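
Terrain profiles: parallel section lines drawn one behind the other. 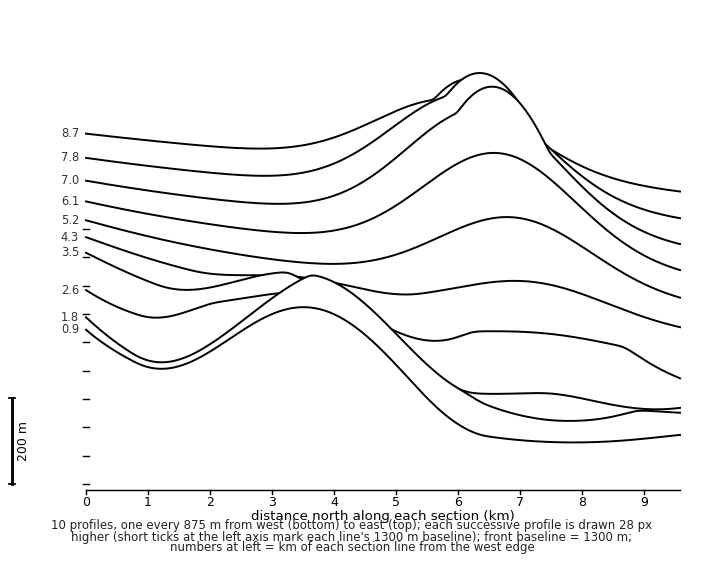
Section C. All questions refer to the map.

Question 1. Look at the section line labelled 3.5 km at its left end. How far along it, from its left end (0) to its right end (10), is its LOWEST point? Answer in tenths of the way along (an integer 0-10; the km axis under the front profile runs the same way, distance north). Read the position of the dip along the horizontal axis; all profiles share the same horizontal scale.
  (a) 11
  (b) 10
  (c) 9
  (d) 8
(b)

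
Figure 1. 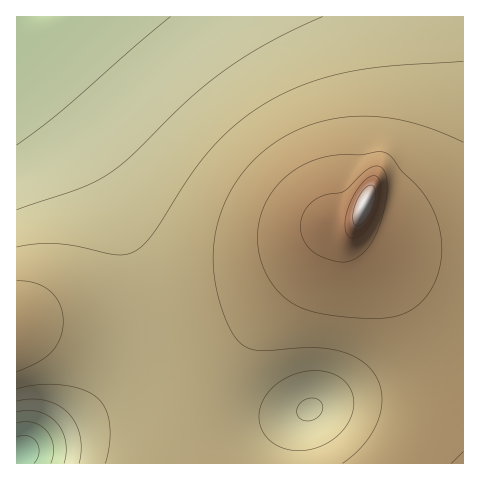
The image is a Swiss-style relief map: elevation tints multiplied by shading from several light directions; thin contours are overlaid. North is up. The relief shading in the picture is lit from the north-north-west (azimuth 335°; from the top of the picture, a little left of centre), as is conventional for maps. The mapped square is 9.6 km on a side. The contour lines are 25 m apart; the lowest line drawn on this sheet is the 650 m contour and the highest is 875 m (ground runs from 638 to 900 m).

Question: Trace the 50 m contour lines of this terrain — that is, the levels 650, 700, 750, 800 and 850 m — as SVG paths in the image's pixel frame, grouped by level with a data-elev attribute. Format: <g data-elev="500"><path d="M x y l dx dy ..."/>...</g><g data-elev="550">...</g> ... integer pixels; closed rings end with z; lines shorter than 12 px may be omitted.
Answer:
<g data-elev="650"><path d="M17 437l10-1 5 2 4 4 3 5 0 6-5 10"/></g><g data-elev="700"><path d="M17 412l11-2 11 2 9 4 8 6 6 9 4 10 0 11-2 11"/><path d="M170 17l-108 93-45 35"/></g><g data-elev="750"><path d="M295 451l-9-2-9-4-8-5-5-7-4-8-1-9 2-10 3-8 6-8 8-7 20-10 21-2 10 1 8 4 10 8 6 12 0 13-5 14-9 12-13 9-15 5z"/><path d="M17 389l22-4 22 0 21 4 14 8 9 10 4 16 1 19-5 21"/><path d="M463 61l-74 5-42 6-41 12-37 17-30 20-26 25-23 29-38 60-11 12-9 6-8 2-9 0-39-9-21-2-20 0-18 3"/></g><g data-elev="800"><path d="M463 452l-12 11"/><path d="M352 318l36 0 12-3 11-5 10-8 9-11 7-13 3-14 2-14-1-15-4-14-5-14-14-20-16-16-11-14-8-5-22 3-32 1-15 4-14 7-15 11-12 12-9 16-5 17-1 19 3 18 8 18 11 16 13 10 14 6 19 4z"/></g><g data-elev="850"><path d="M349 237l6 1 7-4 7-8 6-12 4-13 2-12-2-9-3-4-6 1-6 4-7 9-7 12-5 21 1 8z"/></g>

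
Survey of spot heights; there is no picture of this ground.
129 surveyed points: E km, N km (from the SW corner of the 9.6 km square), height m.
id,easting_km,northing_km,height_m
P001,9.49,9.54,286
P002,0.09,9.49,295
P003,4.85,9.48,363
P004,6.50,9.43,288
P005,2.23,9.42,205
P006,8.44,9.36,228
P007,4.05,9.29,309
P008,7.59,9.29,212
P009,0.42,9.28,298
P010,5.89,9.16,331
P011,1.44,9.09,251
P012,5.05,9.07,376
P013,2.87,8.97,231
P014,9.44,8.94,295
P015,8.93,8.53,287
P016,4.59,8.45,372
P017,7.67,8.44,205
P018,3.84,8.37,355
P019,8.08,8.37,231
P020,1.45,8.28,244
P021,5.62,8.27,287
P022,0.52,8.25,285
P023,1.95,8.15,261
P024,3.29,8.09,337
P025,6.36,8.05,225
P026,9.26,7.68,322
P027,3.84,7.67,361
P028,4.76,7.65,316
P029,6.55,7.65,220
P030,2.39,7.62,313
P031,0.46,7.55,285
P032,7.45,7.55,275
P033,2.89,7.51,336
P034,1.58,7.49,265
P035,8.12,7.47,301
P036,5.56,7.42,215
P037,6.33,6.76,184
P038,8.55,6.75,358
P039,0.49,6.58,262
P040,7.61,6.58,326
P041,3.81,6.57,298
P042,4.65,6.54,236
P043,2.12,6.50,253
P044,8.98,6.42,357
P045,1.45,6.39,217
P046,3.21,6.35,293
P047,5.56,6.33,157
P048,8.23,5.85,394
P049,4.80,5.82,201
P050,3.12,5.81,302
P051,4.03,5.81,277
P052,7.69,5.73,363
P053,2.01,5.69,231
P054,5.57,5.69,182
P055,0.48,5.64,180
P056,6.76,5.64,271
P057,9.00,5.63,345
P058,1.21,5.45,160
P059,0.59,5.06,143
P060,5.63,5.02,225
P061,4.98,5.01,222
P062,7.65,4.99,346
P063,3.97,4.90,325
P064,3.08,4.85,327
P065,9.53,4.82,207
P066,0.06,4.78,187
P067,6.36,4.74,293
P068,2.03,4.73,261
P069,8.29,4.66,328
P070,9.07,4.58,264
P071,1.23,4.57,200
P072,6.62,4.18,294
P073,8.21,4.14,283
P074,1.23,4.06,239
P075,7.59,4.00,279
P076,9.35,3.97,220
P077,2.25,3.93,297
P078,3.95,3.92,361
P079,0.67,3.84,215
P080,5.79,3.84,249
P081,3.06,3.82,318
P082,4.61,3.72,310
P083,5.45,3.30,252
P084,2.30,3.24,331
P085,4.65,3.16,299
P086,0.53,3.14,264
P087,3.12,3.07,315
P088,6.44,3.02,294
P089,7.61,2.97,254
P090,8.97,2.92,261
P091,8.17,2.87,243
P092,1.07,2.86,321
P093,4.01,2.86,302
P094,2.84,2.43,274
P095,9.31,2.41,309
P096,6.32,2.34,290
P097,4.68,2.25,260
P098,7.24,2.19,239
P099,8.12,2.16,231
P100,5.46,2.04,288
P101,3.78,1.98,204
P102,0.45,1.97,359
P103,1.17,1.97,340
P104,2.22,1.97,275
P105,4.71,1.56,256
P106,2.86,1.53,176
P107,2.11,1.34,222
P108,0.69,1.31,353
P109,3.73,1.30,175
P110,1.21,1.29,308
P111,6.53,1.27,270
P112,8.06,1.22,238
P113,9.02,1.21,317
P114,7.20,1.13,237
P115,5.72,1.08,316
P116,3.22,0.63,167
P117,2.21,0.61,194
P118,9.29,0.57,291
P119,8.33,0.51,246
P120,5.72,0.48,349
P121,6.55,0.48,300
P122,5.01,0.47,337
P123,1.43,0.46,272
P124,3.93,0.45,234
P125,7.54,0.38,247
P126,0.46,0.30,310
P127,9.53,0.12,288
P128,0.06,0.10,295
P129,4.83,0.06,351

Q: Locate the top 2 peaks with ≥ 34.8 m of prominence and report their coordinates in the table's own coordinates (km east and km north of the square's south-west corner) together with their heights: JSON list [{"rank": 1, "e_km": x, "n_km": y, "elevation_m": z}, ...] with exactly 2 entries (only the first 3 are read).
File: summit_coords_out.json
[{"rank": 1, "e_km": 8.39, "n_km": 5.81, "elevation_m": 396}, {"rank": 2, "e_km": 4.96, "n_km": 9.09, "elevation_m": 376}]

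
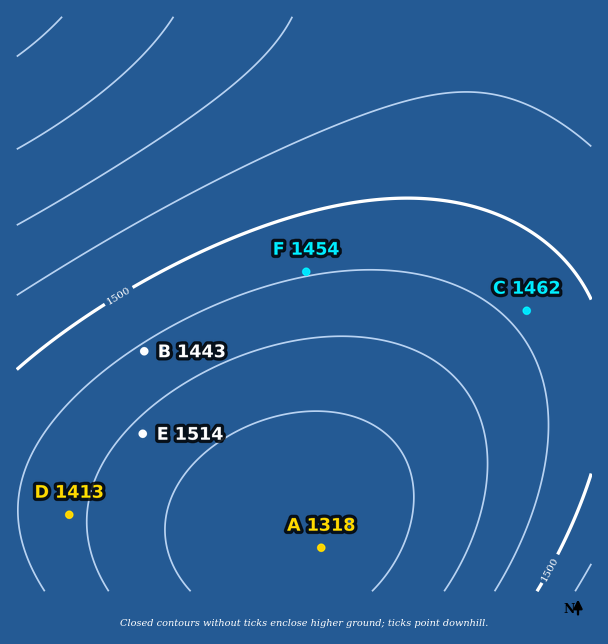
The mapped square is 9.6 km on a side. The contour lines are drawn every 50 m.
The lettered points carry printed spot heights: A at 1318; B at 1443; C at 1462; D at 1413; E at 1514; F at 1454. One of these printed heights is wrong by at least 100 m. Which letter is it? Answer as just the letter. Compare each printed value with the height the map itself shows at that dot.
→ E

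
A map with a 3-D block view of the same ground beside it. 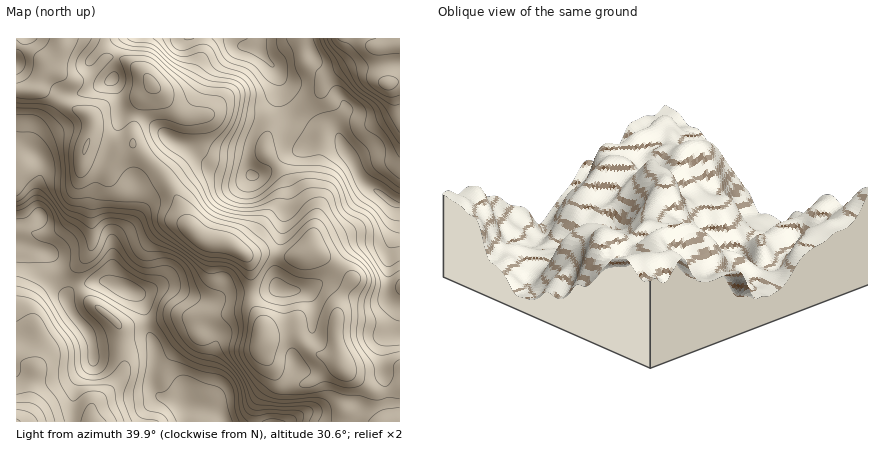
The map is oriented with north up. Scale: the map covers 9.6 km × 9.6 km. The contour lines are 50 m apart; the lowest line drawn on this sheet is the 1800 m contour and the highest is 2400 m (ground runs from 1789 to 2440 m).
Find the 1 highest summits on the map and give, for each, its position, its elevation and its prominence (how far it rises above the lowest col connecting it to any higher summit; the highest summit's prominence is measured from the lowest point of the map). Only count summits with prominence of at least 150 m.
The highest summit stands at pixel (210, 242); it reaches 2440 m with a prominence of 651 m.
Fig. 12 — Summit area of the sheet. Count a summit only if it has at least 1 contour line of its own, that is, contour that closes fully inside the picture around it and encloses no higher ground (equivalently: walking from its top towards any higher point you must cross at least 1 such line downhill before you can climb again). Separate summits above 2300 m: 6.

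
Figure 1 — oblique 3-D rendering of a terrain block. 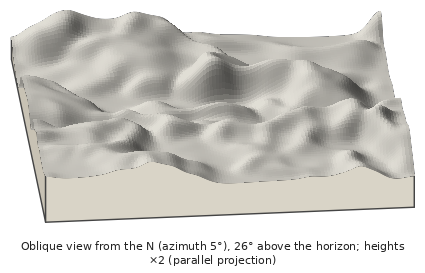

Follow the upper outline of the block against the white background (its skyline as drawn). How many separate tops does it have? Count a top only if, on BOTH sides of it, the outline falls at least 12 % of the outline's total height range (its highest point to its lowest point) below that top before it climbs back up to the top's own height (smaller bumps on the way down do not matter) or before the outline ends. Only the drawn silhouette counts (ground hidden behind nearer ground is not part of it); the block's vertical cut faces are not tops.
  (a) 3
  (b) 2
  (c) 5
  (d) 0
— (b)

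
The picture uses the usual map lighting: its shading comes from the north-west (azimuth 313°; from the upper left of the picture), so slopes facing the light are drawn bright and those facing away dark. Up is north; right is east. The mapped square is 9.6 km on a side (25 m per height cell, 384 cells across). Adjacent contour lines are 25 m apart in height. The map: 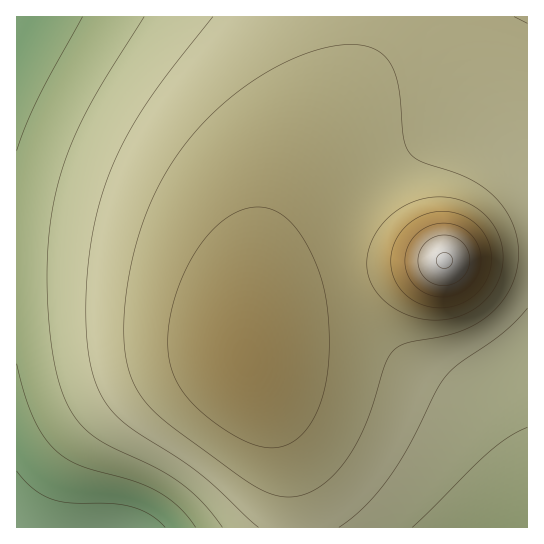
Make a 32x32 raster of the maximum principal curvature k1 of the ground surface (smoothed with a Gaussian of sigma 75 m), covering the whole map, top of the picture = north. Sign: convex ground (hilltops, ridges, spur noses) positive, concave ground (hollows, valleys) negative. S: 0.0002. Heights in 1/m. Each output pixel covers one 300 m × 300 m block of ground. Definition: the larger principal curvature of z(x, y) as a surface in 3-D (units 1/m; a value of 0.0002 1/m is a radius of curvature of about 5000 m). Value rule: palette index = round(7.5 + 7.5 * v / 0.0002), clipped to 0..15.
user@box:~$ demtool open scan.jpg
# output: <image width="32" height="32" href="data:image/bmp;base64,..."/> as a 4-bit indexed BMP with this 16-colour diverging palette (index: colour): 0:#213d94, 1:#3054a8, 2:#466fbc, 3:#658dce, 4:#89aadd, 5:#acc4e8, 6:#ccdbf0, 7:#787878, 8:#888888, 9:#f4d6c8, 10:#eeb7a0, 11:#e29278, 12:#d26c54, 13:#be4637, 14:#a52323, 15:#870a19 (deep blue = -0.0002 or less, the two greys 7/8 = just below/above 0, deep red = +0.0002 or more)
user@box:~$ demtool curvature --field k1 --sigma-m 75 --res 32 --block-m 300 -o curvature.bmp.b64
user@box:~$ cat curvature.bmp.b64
<image width="32" height="32" href="data:image/bmp;base64,Qk12AgAAAAAAAHYAAAAoAAAAIAAAACAAAAABAAQAAAAAAAACAAATCwAAEwsAABAAAAAAAAAAlD0hAKhUMAC8b0YAzo1lAN2qiQDoxKwA8NvMAHh4eACIiIgAyNb0AKC37gB4kuIAVGzSADdGvgAjI6UAGQqHAIiIh3Zmd4mZmYiIiIiIiIiIiId3ZniJmZmIiIiIiIiIiIiId3d4iZmZiIiIiIiIiIiIiIiIiJmZmYiIiIiIiIiIiZiIiImZmZmIiIiIiIiIiImZmZmZmZmYiIiIiIiIiIiImZmZmZmZmIiIiIiIiIiIiImZmZmZmYiIiIiIh3iIiIiIiZmZmZiIiIiId3d3d4iIiIiIiIiIiIiIiHd3d3eIiIiIiIiIiIiIiIiIiHd3iIiIiIiIiIiIiIiIiIiIiIiIiIiIiIiIiIiIiJmZmYiIiIiIiIiIiIiIiJmru7qYiIiIiIiIiIiIiIiaze7bqYiIiIiIiIiIiIiIm9//7KmIiIiIiIiIiIiIiJvv//25iIiIiIiIiIiIiIib3//9uYiIiIiIiIiIiIiIms3/7KmIiIiIiIiIiIiIiImrzMqYiIiIiIiIiIiIiHiImqqpiIiIiIiIiIiIiIh3iIiZmIiIiIiIiIiIiIiIh3iIiIiIiIiIiIiIiIiIiIh3eIiIiIiIiIiIiIiIiIiIh3d3d3iIiIiIiIiIiIiIiIiIh4iIiIiIiIiIiIiIiIiIiIiIiIiIiIiIiIiIiIiIiIiIiIiIiIiIiIiIiIiIiIiIiIiIiIiIiIiIiIiIiIiIiIiIiHd3iIiIiIiIiIiIiIiIiIh3d3iIiIiIiIiIiIiIiIiI"/>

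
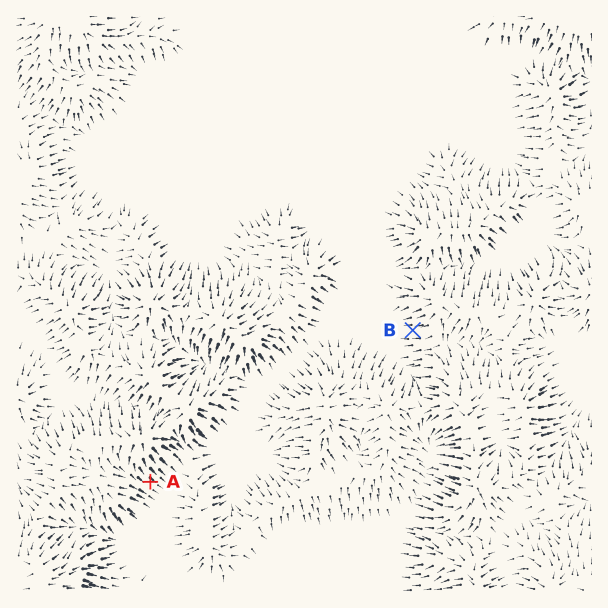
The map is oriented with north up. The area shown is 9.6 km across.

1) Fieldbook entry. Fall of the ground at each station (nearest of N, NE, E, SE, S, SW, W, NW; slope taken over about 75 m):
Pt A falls SE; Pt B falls W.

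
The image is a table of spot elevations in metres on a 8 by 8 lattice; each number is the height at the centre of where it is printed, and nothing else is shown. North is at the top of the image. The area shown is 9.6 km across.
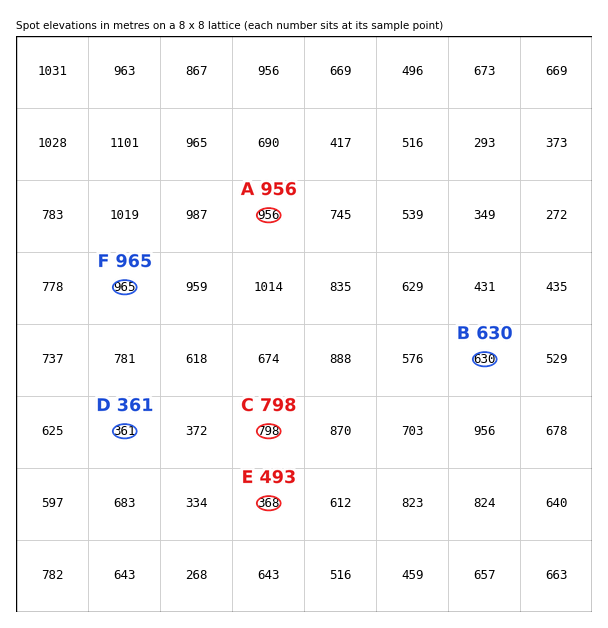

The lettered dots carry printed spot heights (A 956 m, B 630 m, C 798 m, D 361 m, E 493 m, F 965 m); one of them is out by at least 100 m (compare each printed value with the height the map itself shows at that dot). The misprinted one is E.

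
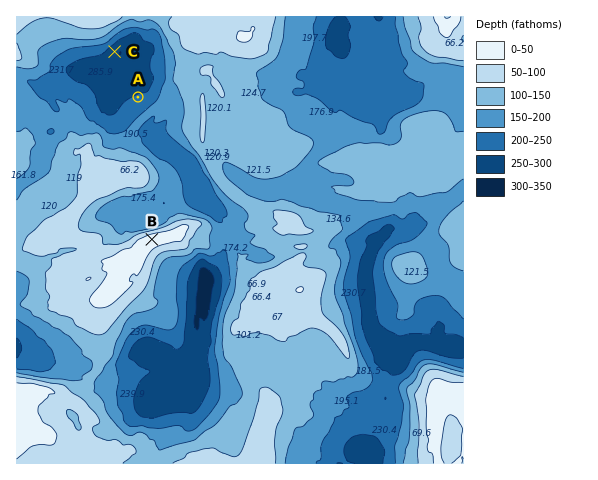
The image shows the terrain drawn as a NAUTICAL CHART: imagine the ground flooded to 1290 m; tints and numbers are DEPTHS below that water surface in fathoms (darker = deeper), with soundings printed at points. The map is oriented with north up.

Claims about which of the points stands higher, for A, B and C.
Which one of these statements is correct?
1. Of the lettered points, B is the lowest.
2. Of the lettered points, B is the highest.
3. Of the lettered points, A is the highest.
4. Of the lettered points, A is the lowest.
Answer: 2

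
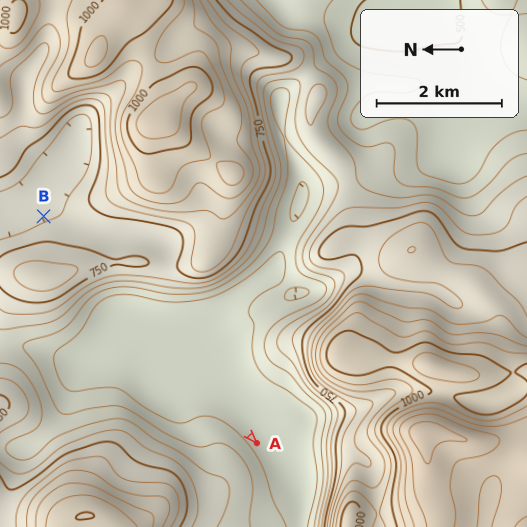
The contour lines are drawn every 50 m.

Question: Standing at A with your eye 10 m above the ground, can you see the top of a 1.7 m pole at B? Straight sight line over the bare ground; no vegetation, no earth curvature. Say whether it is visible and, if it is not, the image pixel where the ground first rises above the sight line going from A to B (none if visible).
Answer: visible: false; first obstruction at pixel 107 284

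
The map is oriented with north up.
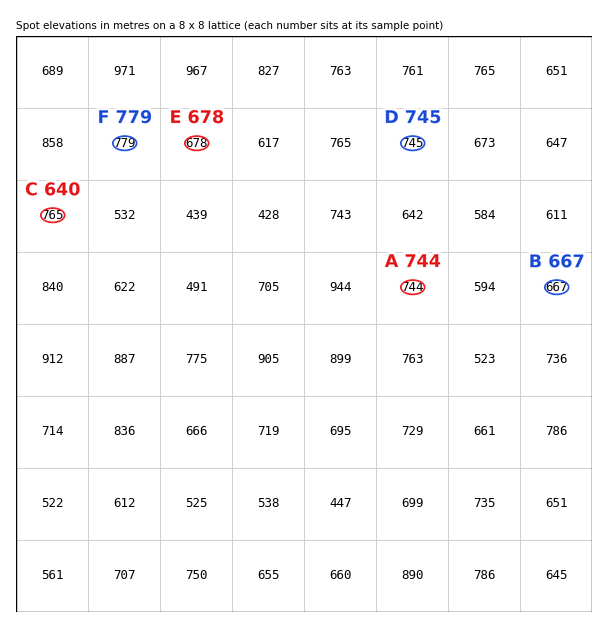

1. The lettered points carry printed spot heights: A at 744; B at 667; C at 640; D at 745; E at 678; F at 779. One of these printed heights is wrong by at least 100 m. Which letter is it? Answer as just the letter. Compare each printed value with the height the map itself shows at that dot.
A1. C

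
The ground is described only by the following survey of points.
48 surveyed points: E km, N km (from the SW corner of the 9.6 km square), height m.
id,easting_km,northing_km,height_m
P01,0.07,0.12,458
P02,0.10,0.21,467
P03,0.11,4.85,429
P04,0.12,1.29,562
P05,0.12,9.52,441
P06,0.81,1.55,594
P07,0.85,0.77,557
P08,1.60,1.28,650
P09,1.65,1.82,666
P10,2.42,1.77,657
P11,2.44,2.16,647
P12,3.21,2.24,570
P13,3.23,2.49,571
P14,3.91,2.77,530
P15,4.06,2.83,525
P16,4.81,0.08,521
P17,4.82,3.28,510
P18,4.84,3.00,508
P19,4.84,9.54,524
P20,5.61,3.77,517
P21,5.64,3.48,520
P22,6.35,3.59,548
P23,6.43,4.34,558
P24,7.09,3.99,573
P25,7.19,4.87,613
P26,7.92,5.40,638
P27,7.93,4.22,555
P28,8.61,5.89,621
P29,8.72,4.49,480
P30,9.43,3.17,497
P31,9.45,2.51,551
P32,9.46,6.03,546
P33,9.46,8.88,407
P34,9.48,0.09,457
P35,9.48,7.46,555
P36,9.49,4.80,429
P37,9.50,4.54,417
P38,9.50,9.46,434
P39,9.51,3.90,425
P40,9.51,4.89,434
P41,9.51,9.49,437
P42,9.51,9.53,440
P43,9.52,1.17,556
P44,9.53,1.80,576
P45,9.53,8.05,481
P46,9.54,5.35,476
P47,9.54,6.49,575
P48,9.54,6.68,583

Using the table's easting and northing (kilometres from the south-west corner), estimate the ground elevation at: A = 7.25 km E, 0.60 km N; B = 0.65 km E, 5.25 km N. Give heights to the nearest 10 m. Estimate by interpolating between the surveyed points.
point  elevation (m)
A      610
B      480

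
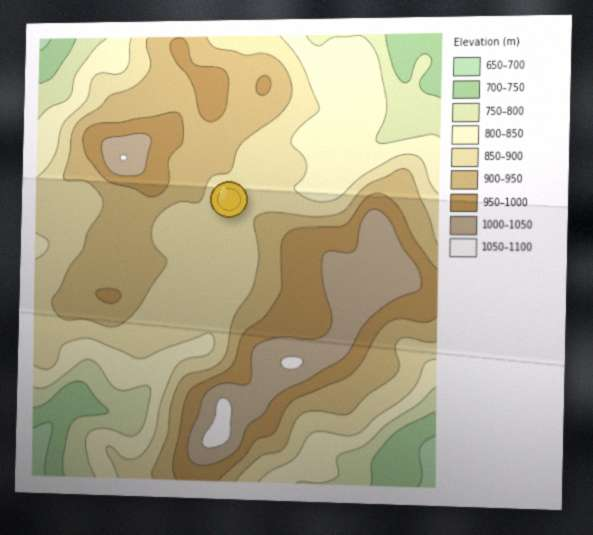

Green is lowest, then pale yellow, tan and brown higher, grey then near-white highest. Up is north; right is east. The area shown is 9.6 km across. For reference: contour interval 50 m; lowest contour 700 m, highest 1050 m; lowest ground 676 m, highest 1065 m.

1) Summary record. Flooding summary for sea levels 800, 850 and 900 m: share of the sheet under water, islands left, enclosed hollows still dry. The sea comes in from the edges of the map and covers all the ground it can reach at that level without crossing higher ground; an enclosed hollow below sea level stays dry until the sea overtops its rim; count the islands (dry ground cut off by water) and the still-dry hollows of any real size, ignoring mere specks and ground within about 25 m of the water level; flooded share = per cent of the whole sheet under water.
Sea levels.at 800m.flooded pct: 13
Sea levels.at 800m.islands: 0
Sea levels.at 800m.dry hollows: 0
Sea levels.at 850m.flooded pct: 29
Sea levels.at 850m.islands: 0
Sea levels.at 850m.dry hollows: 0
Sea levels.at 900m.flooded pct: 55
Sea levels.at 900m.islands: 0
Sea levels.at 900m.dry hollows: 0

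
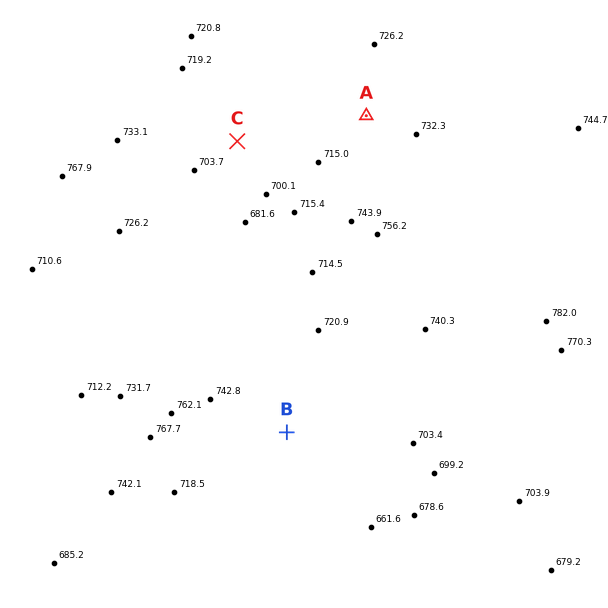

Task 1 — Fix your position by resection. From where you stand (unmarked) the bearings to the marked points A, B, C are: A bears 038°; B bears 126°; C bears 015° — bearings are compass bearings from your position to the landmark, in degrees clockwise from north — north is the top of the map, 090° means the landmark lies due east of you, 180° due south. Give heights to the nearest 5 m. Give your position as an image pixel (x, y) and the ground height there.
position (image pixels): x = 180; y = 355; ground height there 730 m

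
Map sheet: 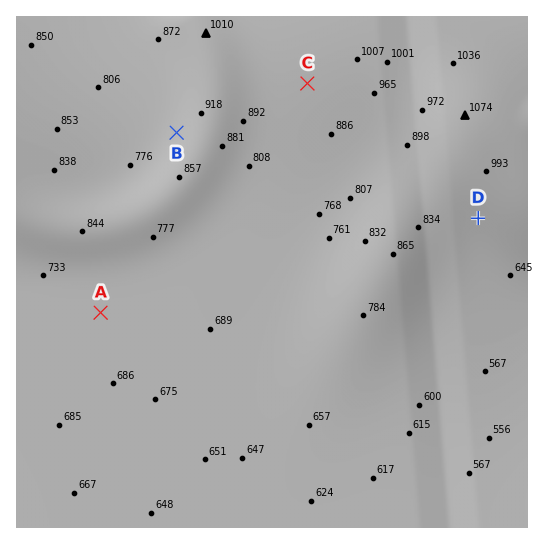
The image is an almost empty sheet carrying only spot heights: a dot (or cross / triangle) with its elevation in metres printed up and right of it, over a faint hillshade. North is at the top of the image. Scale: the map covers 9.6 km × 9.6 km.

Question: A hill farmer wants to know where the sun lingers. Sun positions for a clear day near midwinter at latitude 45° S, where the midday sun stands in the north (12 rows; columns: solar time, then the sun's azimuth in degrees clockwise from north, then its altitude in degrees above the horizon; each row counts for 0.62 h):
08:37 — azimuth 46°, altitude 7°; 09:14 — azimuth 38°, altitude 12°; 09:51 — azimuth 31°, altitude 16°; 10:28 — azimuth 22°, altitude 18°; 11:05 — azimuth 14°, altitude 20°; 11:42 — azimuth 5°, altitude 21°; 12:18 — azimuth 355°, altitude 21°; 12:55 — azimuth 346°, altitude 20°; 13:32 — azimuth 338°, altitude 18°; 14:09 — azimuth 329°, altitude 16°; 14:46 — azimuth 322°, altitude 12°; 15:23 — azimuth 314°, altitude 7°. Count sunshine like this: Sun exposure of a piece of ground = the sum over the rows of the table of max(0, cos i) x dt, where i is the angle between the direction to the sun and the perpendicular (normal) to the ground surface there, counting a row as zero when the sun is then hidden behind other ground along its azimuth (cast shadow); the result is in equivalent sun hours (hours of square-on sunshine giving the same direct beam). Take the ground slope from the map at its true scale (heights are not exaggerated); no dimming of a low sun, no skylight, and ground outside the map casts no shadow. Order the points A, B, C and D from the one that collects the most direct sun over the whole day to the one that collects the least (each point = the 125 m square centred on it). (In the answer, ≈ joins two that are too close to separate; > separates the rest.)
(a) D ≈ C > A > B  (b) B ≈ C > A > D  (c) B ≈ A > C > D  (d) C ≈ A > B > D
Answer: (c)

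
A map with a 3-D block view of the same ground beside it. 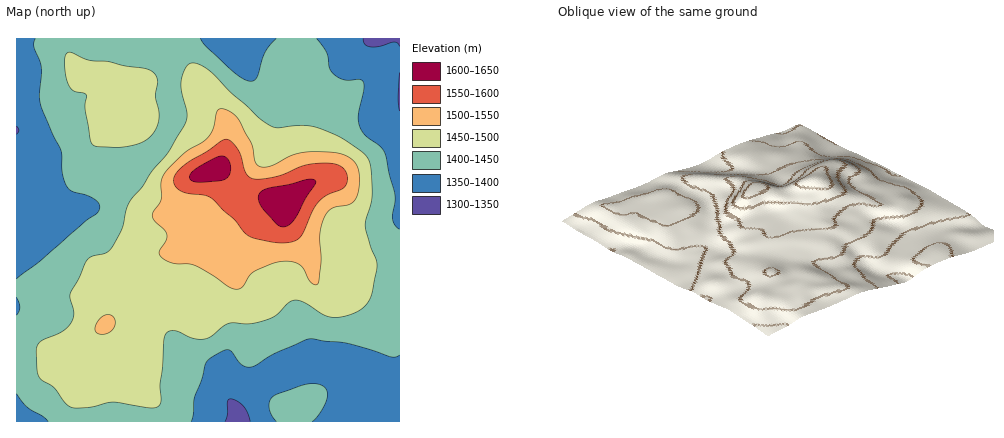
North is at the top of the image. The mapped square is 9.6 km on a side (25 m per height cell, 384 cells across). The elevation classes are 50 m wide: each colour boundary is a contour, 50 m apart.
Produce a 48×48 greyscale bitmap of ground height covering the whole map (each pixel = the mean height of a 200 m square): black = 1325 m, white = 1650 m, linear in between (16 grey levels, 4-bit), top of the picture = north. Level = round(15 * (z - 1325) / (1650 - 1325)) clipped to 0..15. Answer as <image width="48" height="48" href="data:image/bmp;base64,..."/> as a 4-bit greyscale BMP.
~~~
<image width="48" height="48" href="data:image/bmp;base64,Qk32BAAAAAAAAHYAAAAoAAAAMAAAADAAAAABAAQAAAAAAIAEAAATCwAAEwsAABAAAAAAAAAAAAAAABEREQAiIiIAMzMzAERERABVVVUAZmZmAHd3dwCIiIgAmZmZAKqqqgC7u7sAzMzMAN3d3QDu7u4A////ADMzRVVVVVVVVVVEMyIRESNEREMzIiIiIjNERVZlVVVVZlVEMyIREjNEREQzMiMzMjREVWZmZmZmZmVEMyIREjNERERDMzMzMkRVVmd3d3d3dlVEMyESIjM0RERDMzMyIkRVZnd3d3d3ZlVEQyIiIzMzM0QzMzMyIUVWZ3d3d3d3dmVUQyIiMzMzMzMzMzMiIkVmd3d3eIh3dmVUQzIjMzMzMzMzMzMiIlVneId3eIiIdmVURDMzRDMzMzMzMzMzM1VneId3d3eId2VVREM0REQzMzMzMzMzRFVmd3d3d3d3dmVVVVRERUREMzMzMzRERFVWZnd4iHd3dmZmZmVEVVVEREREREREREVVVmd4iId3dmZmZmZVVVVVRERERVVVRERVVWZ4iId3ZmZmd3ZmZmZVVERVVVVVRERFVVZ3iId3ZmZ3d3d2dmZlVVVmZmVVRDRFVWZneHd3d3d3d3d3d3ZmVWZ3d2ZVVERVZmZnd3d3d3d3iId4h3d2ZneIh3ZlVERVZmZnd3d3d3d4iIiIiHd3d3iIiHdlVERVVVZnd3d3d3iIiIiIiId3d4iId3dlVDRFVVVmd3d3d4iIiIiJiIiIiIiHd3dlVDNERVVmZnd3iIiIiIiZmIiIiIiHd3ZmVCMzRFVmZmd4iIiIiImZmZiIiJiHd3ZlVCIzNEVVVmd4iIiIiJmZmZmZmZiHd3ZlVCIzM0RVVWd4iIiIiJmaqqqrqpiHd3ZlRCIzMzRERVZ3iIiIiJmaq7vMu6mHd3ZVRCIzMzNERFZ3iIiIiZmqu8zdy6mHd3ZUQyIiIzM0RFZ3iIiIiZqru8zd3LmId3ZUQyIiIzMzRFVniImZmZq7vM3u7bqYiHZUQyIiIzMzREVneImZmau7zN7u7cupmIdlQyIiIzM0REVWeImqq7zMzN3u7dy6qYdlQyIiI0REREVWZ5q8zMzMy8zd3d3LupdlQyIiM0RERFVVZ4q83d3cuqq7zN3MupdlQyIiM0RVVVVVVom83e3cuZmaq7zLupdkQyIiM0VVVVVVVWiavN3cqYiImqqqqYdUMyIiM0VVVmVVVVaJq8zLqHd4iImYiHZUMyIiNEVWZmZmVVZ4iau6mHd3d3d3dmVDMhEiNFVWZmZmZVVneJqqmHZmZ3ZmZVQzIhEjRFVmZmZmZlVmd4mph3ZmZmZmVUMyIhIjRVVmZmZmZlVWZ4mZh2ZmZmZVVEMiISIzRVZmZmZmZlVWZ4iIdlVVVVVVVEMiISI0VWZmZmZmZlVWZ4iHZVVVVVVVVEMiISM0VWZmZmZmZlVmd4d2VUVVVVVVREMyISM0VWZmZmZmZlVmd3dlRERVVVVUREMyISI0VWZmZmZmZlVmd3ZURERVVVVEREMyISI0VWZmZmZmZlVmd2VDM0RVVVREMzMyISI0VWZmZmZmVVVWZlQzMzRVVVRDMzMyISM0VWZmZlVVVVVVVUMyIzRFVURDMiIiISNEVWZVVVVEREVVVDMiIjRERERDMiERETNEVVVVRERERERVQzIiIjNEREQzMiEREQ=="/>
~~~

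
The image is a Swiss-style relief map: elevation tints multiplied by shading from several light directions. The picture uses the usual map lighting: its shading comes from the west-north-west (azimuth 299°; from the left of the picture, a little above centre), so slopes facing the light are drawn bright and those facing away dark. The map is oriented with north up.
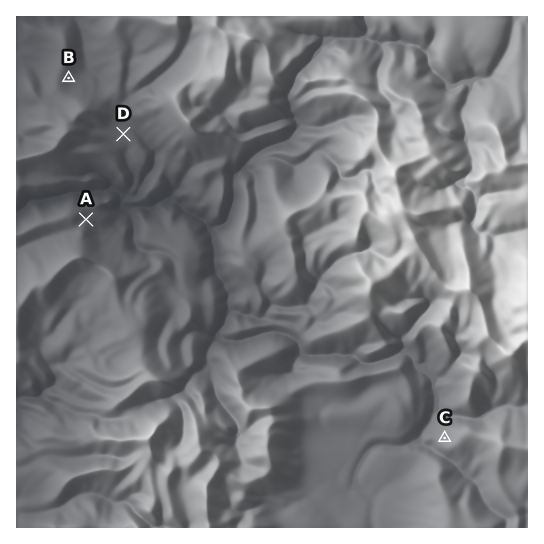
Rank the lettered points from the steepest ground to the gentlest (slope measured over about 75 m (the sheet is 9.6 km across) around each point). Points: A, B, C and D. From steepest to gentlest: C A B D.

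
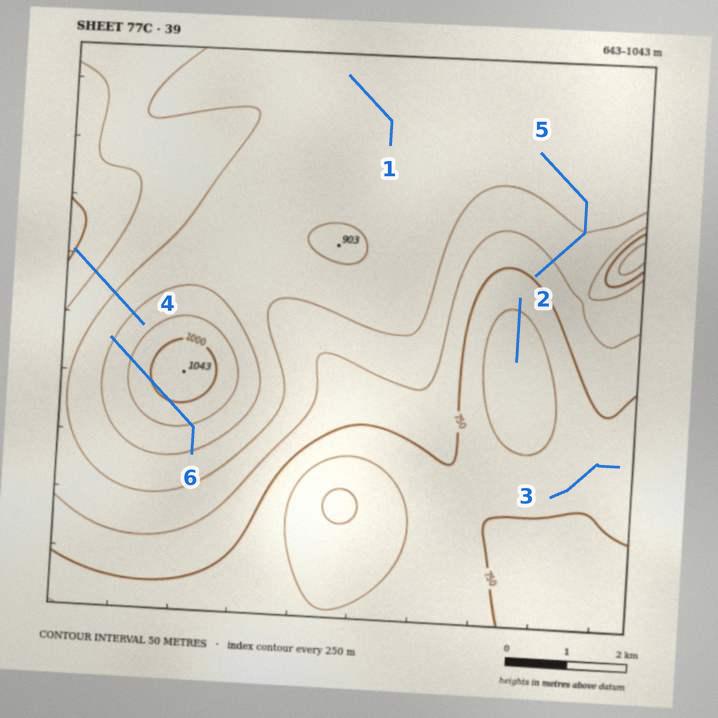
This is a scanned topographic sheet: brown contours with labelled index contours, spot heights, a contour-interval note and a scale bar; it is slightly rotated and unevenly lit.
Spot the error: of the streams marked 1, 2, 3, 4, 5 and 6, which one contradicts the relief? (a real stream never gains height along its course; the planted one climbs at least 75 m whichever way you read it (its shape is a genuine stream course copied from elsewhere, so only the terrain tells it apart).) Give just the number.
6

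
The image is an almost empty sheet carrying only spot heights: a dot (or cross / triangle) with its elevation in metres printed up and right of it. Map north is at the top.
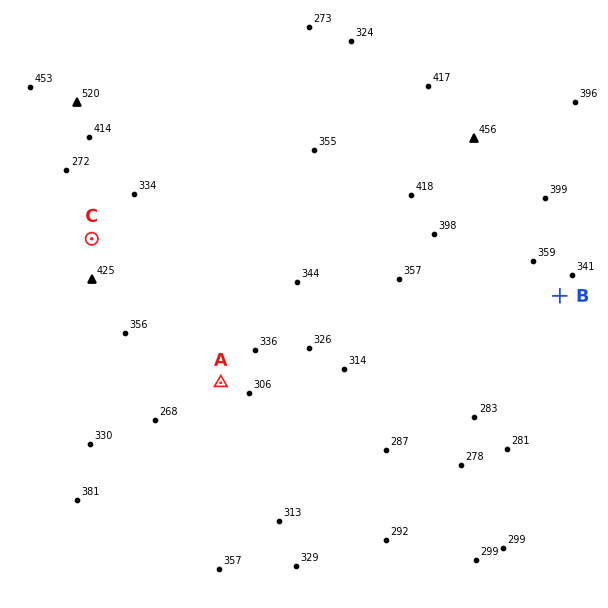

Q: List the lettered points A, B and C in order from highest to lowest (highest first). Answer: ["C", "B", "A"]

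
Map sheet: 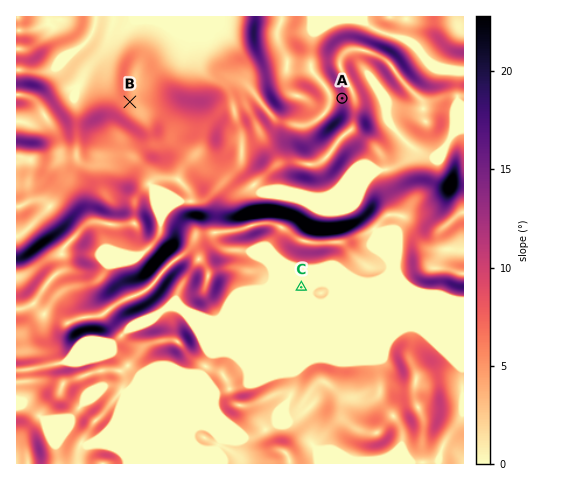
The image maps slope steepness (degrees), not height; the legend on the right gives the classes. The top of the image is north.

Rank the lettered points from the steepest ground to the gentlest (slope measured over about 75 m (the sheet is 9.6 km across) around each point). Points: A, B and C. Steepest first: A B C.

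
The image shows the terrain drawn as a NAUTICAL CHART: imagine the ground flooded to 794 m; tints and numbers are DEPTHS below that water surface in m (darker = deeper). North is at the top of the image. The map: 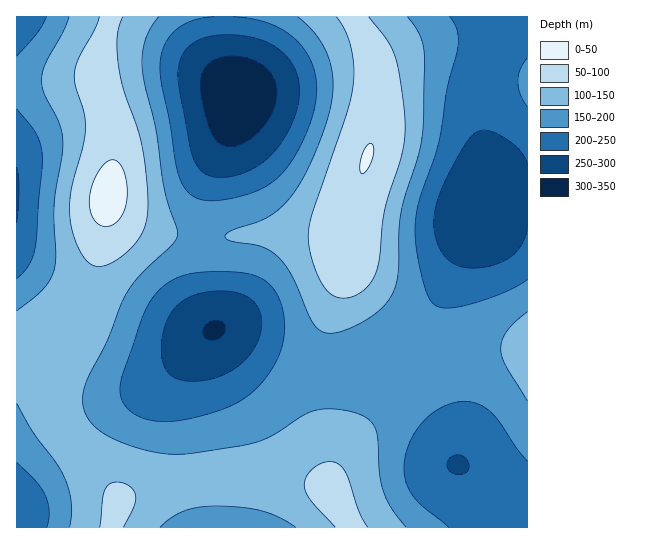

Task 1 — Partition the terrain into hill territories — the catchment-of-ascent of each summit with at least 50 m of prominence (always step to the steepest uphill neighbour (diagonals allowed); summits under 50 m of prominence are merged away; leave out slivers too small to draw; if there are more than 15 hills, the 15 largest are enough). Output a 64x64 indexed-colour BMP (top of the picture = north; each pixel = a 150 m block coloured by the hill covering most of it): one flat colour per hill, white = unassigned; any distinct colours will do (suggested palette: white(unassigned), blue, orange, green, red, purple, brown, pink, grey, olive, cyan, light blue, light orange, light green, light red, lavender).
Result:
<image width="64" height="64" href="data:image/bmp;base64,Qk12CAAAAAAAAHYAAAAoAAAAQAAAAEAAAAABAAQAAAAAAAAIAAATCwAAEwsAABAAAAAAAAAA////ALR3HwAOf/8ALKAsACgn1gC9Z5QAS1aMAMJ34wB/f38AIr28AM++FwDox64AeLv/AIrfmACWmP8A1bDFABERERERERERERERERERERERERERERERERERERERERERERERERERERERERERERERERERERERERERERERERERERERERERERERERERERERERERERERERERERERERERERERMxERERERERERERERERERERERERERERERERERERERERMzERERERERERERERERERERERERERERERERERERERERMzMRERERERERERERERERERERERERERERERERERERERMzMxERERERERERERERERERERERERERERERERERERETMzMzERERERERERERERERERERERERERERERERERERETMzMzMRERERERERERERERERERERERERERERERERERETMzMzMxERERERERERERERERERERERERERERERERERERMzMzMzEREREREREREREREREREREREREREREREREREREzMzMzMREREREREREREREREREREREREREREREREREREzMzMzMxERERERERERERERERERERERERERERERERERETMzMzMzERERERERERERERERERERERERERERERERERERMzMzMzMRERERERERERERERERERERERERERERERERERMzMzMzMxERERERERERERERERERERERERERERERERERMzMzMzMzEREREREREREREREREREREREREREREREREREzMzMzMzMREREREREREREREREREREREREREREREREREzMzMzMzMxEREREREREREREREREREREREREREREREREzMzMzMzMzERERERERERERERERERERERERERERERERETMzMzMzMzMRERERERERERERERERERERERIiIiIiERETMzMzMzMzMxERERERERERERERERERERESIiIiIiIiITMzMzMzMzMzEREREREREREREREREREREiIiIiIiIiIiMzMzMzMzMzMRERERERERERERERERERIiIiIiIiIiIiIjMzMzMzMzMxERERERERERERERERESIiIiIiIiIiIiIiIzMzMzMzMzERERERERERERERERIiIiIiIiIiIiIiIiIiMzMzMzMzMREREREREREREREREiIiIiIiIiIiIiIiIiIjMzMzMzMxERERERERERERERESIiIiIiIiIiIiIiIiIiMzMzMzMzERERERERERERERESIiIiIiIiIiIiIiIiIiIjMzMzMzMRERERERERERERERIiIiIiIiIiIiIiIiIiIiMzMzMzMxEREREREREREREREiIiIiIiIiIiIiIiIiIiIjMzMzMzERERERERERERERESIiIiIiIiIiIiIiIiIiIiMzMzMzMRERERERERERERERIiIiIiIiIiIiIiIiIiIiIjMzMzMxEREREREREREREREiIiIiIiIiIiIiIiIiIiIiMzMzMzEREREREREREREREiIiIiIiIiIiIiIiIiIiIiIjMzMzMRERERERERERERESIiIiIiIiIiIiIiIiIiIiIiMzMzMxEREREREREREREREiIiIiIiIiIiIiIiIiIiIiIjMzMzERERERERERERERESIiIiIiIiIiIiIiIiIiIiIiMzMzMRERERERERERERERIiIiIiIiIiIiIiIiIiIiIiIzMzMxEREREREREREREREiIiIiIiIiIiIiIiIiIiIiIiMzMzERERERERERERERESIiIiIiIiIiIiIiIiIiIiIiITMzMRERERERERERERERIiIiIiIiIiIiIiIiIiIiIiIhERMxERERERERERERERESIiIiIiIiIiIiIiIiIiIiIiIRERERERERERERERERERIiIiIiIiIiIiIiIiIiIiIiIhEREREREREREREREREREiIiIiIiIiIiIiIiIiIiIiIiERERERERERERERERERERIiIiIiIiIiIiIiIiIiIiIiIREREREREREREREREREREiIiIiIiIiIiIiIiIiIiIiIhERERERERERERERERERERIiIiIiIiIiIiIiIiIiIiIiEREREREREREREREREREREiIiIiIiIiIiIiIiIiIiIiERERERERERERERERERERERIiIiIiIiIiIiIiIiIiIiIREREREREREREREREREREREiIiIiIiIiIiIiIiIiIiIhERERERERERERERERERERESIiIiIiIiIiIiIiIiIiIiERERERERERERERERERERERIiIiIiIiIiIiIiIiIiIiIRERERERERERERERERERERESIiIiIiIiIiIiIiIiIiIhERERERERERERERERERERERIiIiIiIiIiIiIiIiIiIiERERERERERERERERERERERIiIiIiIiIiIiIiIiIiIiIREREREREREREREREREREREiIiIiIiIiIiIiIiIiIiIhERERERERERERERERERERESIiIiIiIiIiIiIiIiIiIiIRERERERERERERERERERESIiIiIiIiIiIiIiIiIiIiIhERERERERERERERERERERIiIiIiIiIiIiIiIiIiIiIiIREREREREREREREREREREiIiIiIiIiIiIiIiIiIiIiIhERERERERERERERERERESIiIiIiIiIiIiIiIiIiIiIiERERERERERERERERERERIiIiIiIiIiIiIiIiIiIiIiIhEREREREREREREREREREiIiIiIiIiIiIiIiIiIiIiIiIR"/>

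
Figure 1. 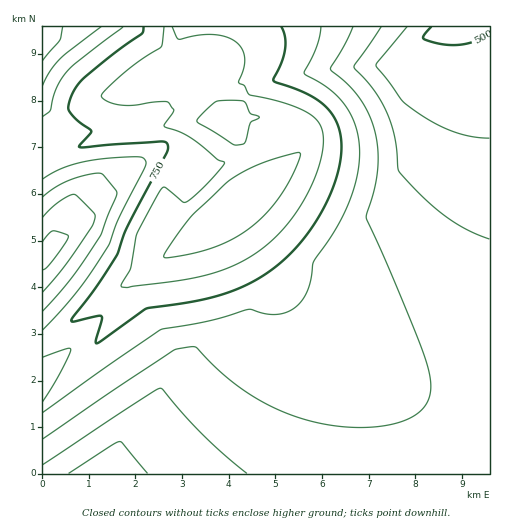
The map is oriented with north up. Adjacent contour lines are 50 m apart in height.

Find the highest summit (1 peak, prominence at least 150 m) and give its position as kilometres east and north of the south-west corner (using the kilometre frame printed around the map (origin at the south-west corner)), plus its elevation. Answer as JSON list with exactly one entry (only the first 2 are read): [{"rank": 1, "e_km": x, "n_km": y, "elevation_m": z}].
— [{"rank": 1, "e_km": 4.16, "n_km": 5.76, "elevation_m": 899}]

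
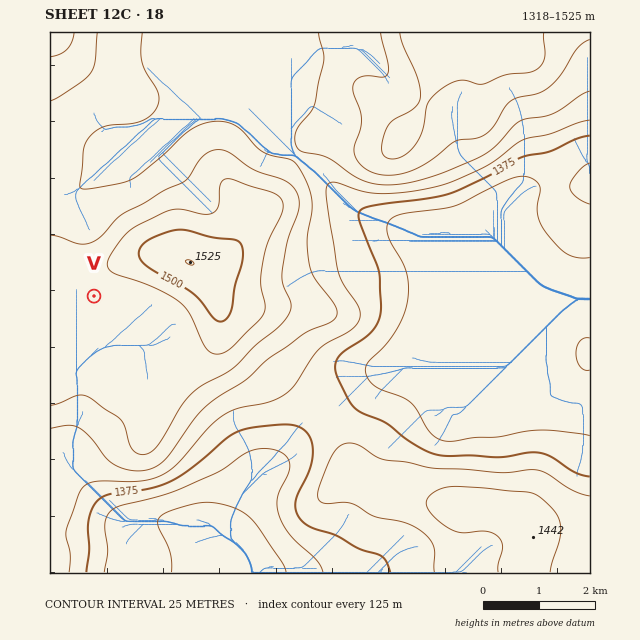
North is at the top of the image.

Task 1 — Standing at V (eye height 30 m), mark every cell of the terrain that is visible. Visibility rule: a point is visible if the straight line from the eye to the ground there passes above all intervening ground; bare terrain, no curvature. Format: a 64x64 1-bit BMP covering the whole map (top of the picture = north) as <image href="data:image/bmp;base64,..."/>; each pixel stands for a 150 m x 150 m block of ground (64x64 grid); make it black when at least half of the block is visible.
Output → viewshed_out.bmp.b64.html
<image width="64" height="64" href="data:image/bmp;base64,Qk0+AgAAAAAAAD4AAAAoAAAAQAAAAEAAAAABAAEAAAAAAAACAAATCwAAEwsAAAIAAAAAAAAA////AAAAAADgAAAAAAf/gOAAAAAAA/+A4AAAAAAD54DAAAAAAAODgMAAAAAABwPAgAAAAAAHA8CAAAAAAA8HwIAAAAAAH/8AAAAAAAAf+AAAAAAAAAAAAAAAAAAAAAAAAAAAAAAAAAAAAAAAAAAAAAAAAAAAAAAAAAAAAAAAAAAAYAAAAAAAAABwAAAAAAAAAHAAAAAAAAAAeAAAAAAAAAB4AAAAAAAAAHwAAAAAAADAfAAAAAAAAPf+AAAAAAAA//8AAAAAAAD//8AAAAAAAP//4AAAAAAA///wAAAAAAD///AAAAAAAP//8AAAAAAA///wAAAAAAD///AAAAAAAP//8AAAAAAA///gAAAAAAD//+AAAAAAAP//wAAAAAAA//+AAAAAAAD//wAAAAAAAP/8AAAAAAAA4OAAAAAAAAAAAAAAAAAAAAAAAAAAAAAAAAAAAAAAAAAAAAAAAAAAAGAAAAAAAAAA+AAAAAAAAAD8AAAAAAAAAPwAAAAAAAAA/gAAAAAAAAD/AAAAAAAAAP+AAAAAAAAA/8AAAAAAAAD/4AAAAAAAAP/wAAAAAAAA//AAAAAAAAD/+AAAAAAAAP/8AAAAAAAA//4AAAAAAAD/xgAAAAAAAP+PAAAAAAAA/4+AAAAAAAD/j4AAAAAAAP/fwAAAAAAA///gAAAAAAD//+AAAAAAAA=="/>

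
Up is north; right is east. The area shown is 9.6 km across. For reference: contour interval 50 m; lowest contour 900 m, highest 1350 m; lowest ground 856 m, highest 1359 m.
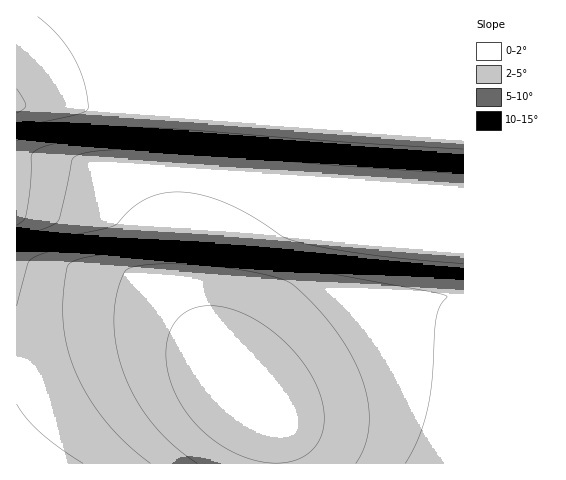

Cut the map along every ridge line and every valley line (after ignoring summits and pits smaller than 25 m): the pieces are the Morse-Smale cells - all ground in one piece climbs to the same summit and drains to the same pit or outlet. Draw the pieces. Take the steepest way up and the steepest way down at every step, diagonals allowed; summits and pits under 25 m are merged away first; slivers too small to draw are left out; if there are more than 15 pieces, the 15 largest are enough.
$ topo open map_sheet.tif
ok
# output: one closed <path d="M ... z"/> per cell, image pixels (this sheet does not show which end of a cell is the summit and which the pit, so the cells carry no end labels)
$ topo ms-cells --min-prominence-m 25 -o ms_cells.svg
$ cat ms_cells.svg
<path d="M463 16l-446 0-1 335 20 0 82-17 41 2 21 6 19 9 18 14 32 31 4 0 16-8 68-50 49-30 33-11 44 1z"/><path d="M151 334l-43 2-65 14-26 2-1 111 260 1 0-13-3-19-5-12-10-15-41-40-18-14-19-9z"/><path d="M453 297l-34 0-33 11-56 35-61 45-12 7-7 1 12 15 10 17 4 23 0 12 187 1 1-165z"/>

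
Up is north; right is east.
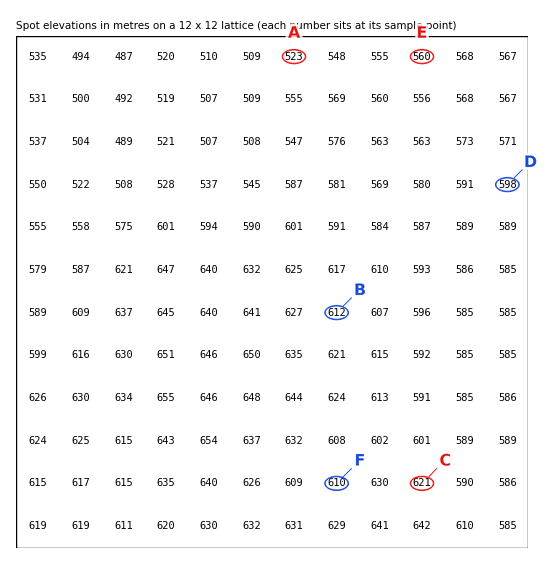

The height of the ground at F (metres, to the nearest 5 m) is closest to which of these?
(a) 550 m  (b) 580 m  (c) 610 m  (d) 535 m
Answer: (c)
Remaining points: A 525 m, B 610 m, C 620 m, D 600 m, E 560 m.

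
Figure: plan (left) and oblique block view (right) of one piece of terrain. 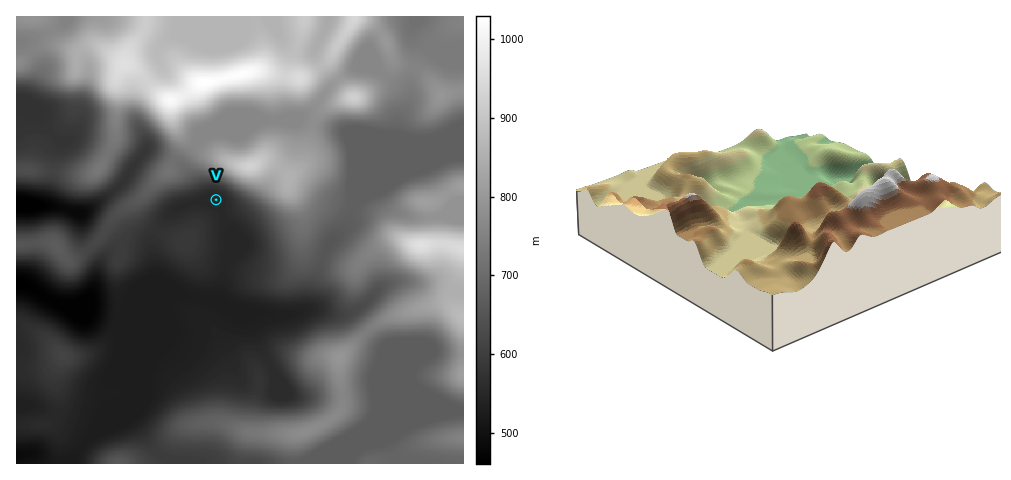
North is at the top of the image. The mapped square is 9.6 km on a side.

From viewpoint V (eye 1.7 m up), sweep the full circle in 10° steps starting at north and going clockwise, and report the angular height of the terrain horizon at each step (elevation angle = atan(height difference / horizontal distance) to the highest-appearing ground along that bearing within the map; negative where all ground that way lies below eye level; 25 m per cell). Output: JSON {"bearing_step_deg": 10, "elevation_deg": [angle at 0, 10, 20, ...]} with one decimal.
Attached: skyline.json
{"bearing_step_deg": 10, "elevation_deg": [18.2, 20.5, 21.9, 22.7, 22.7, 21.3, 18.3, 14.8, 11.9, 10.0, 6.6, 4.8, 3.8, 2.7, 3.1, 2.5, 2.4, 2.0, 1.5, 1.1, 1.6, 2.0, 2.1, 1.7, 1.0, 1.8, 2.3, 3.9, 5.1, 7.0, 8.4, 8.8, 9.5, 11.0, 13.1, 15.6]}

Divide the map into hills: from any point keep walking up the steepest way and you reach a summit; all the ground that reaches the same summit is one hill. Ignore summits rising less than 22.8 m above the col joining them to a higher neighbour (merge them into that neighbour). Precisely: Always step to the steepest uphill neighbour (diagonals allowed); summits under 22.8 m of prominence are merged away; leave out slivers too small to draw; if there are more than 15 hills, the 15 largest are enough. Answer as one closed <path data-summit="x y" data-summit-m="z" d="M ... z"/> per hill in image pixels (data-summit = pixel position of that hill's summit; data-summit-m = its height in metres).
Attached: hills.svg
<path data-summit="206 82" data-summit-m="1030" d="M77 138l-18 3 1 3-6 9-2 26-8 25 36 9 4 24 15 21-1 15-8 26-22 7 51 19 17-16 39-17 32 8 10 0 7-20 8-41 0-7-12-23-11-7-10-1-6-16-9-17-16-11-22-7-15 18-19-13z"/><path data-summit="340 358" data-summit-m="795" d="M181 292l-6 0-39 17-16 16 1 25 13 33-4 15 2 20 19 28 14 12 21 4 1 2 115 0 53-29 10-7 9-10 2-6-2-31 8-19 3-14-18-16-13-17-17 0-16-5-15 0-16 5-39-1-24-6-14-8-18-3z"/><path data-summit="250 166" data-summit-m="927" d="M299 119l-40 1-30 13-21 0-11 8-14 21 16 38 10 2 9 5 14 25-2 23-9 35-3 9-5 1 14 8 24 6 19 1 20 0 18-6 6-24 11-34 6-9 16-17 7-22 0-45-4-22-8-6-28-6z"/><path data-summit="63 356" data-summit-m="612" d="M22 283l-6 1 0 170 19 0 12 5 21 3 8-7 20-27 22-21 6-3 8-7 2-14-13-33 0-22-4-4-64-22z"/><path data-summit="124 64" data-summit-m="958" d="M106 16l-39 0-2 6-6 6-36 13 11 12 8 15-14 38 10 7 7 13 14 15 10 0 4-3 11 3 48 27 15-20-1-9-10-17-2-10 2-17 2-6 22-20 1-5-4-8 1-7 12-11-6-1-24-12z"/><path data-summit="421 245" data-summit-m="962" d="M379 191l-12 3-14 10-6 21-16 17-6 9-11 34-3 17-4 8 14 0 16 5 11-1 16-10 18-17 18-6 39 5 16 5 9 1 0-75-23-1-24 2-11-2-17-10z"/><path data-summit="463 316" data-summit-m="879" d="M405 281l-12 1-11 5-18 17-16 9 6 2 13 17 18 16-3 14-8 19 3 29 27-28 8-14 20-17 32 2 0-60-25-7z"/><path data-summit="441 96" data-summit-m="795" d="M426 45l-14 29-2 25-10 21-2 19-14 34-8 12 62-27 15-4 11-1 0-104-5-1-20 1-11-1z"/><path data-summit="354 97" data-summit-m="924" d="M365 67l-9 0-17 12-31 34-10 5 16 6 25 5 9 4 6 25-1 41 2 4 26-25 17-39 3-22 8-15 0-7-6-8-25-17z"/><path data-summit="57 246" data-summit-m="667" d="M49 205l-33 1 0 77 15 4 14 10 16 8 14 0 15-6 8-26 1-15-15-21-4-23z"/><path data-summit="463 375" data-summit-m="817" d="M438 351l-6 0-20 17-8 14-26 27-4 9-9 10-60 34 20-3 101-42 28-7 9 0 1-56z"/><path data-summit="463 438" data-summit-m="752" d="M463 410l-9 0-28 7-101 42-22 4 160 1z"/><path data-summit="425 202" data-summit-m="816" d="M463 154l-10 0-15 4-54 22-16 13 11-2 10 15 17 10 11 2 24-2 22 1z"/><path data-summit="171 101" data-summit-m="1017" d="M161 66l-23 23-4 20 1 9 11 21 0 11 22 7 14 9 3-8 14-19 1-8-5-11-7-23z"/><path data-summit="355 17" data-summit-m="939" d="M418 16l-89 0-1 9-13 25 0 5 15 23 1 7 25-18 21 3-9-22 3-5 20-17 6-2 14 0z"/>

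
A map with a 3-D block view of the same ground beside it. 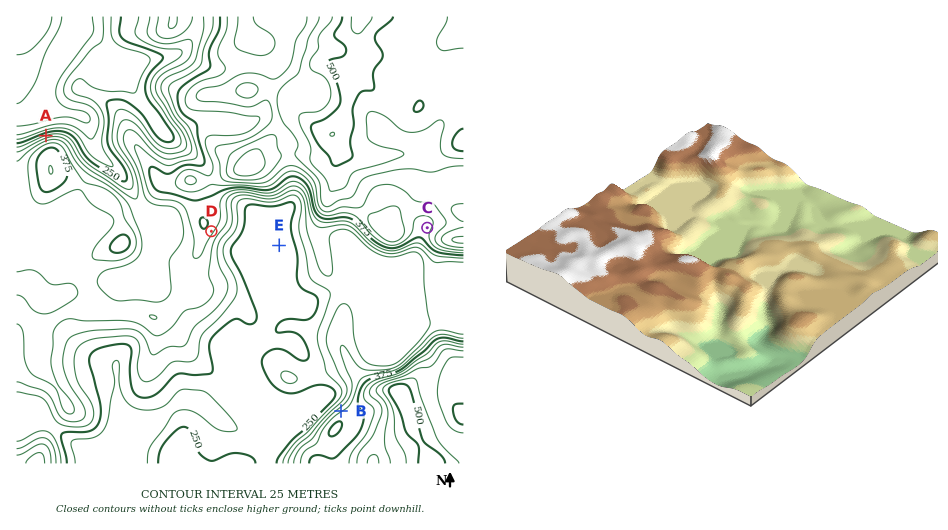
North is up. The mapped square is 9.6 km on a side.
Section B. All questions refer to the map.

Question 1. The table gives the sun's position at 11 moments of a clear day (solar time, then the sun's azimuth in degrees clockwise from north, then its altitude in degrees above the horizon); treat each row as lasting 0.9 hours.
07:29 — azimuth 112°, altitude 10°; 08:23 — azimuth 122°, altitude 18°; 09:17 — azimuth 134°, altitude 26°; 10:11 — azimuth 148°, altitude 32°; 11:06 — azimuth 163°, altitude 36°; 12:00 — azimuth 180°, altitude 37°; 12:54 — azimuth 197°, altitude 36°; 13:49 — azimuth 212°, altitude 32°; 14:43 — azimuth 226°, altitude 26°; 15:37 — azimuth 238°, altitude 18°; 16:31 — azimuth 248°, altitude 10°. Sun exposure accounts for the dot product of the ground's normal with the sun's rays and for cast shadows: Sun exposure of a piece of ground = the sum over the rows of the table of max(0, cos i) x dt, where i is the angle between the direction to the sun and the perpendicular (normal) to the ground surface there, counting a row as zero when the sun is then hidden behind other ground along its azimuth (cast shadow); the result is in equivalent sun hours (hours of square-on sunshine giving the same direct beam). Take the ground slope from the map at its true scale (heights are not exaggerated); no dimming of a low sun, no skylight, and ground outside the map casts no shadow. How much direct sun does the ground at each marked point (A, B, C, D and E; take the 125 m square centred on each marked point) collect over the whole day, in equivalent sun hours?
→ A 1.5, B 2.9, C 4.1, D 4.7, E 4.2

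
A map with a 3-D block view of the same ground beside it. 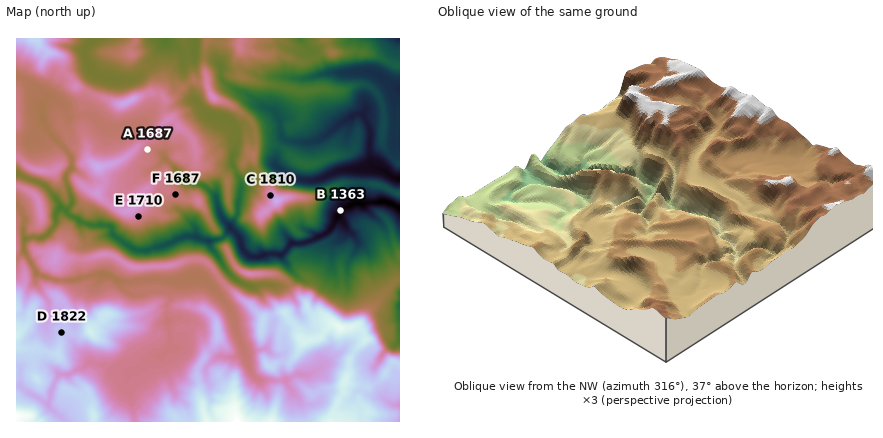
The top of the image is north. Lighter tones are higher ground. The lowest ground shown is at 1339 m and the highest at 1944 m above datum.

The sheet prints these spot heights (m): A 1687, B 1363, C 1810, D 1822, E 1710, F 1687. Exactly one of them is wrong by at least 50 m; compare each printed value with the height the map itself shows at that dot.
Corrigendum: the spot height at C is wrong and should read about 1748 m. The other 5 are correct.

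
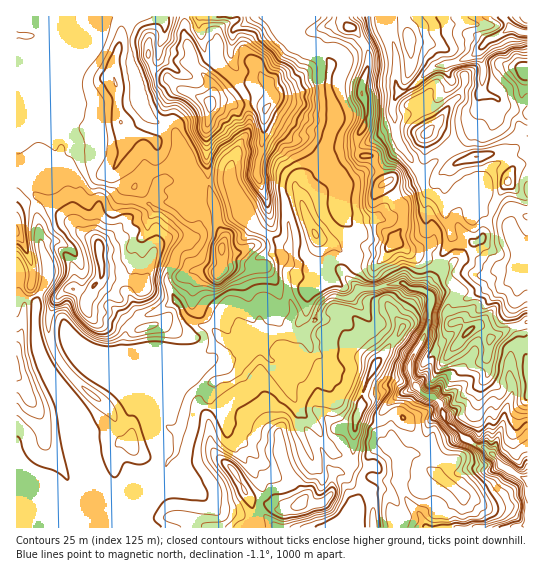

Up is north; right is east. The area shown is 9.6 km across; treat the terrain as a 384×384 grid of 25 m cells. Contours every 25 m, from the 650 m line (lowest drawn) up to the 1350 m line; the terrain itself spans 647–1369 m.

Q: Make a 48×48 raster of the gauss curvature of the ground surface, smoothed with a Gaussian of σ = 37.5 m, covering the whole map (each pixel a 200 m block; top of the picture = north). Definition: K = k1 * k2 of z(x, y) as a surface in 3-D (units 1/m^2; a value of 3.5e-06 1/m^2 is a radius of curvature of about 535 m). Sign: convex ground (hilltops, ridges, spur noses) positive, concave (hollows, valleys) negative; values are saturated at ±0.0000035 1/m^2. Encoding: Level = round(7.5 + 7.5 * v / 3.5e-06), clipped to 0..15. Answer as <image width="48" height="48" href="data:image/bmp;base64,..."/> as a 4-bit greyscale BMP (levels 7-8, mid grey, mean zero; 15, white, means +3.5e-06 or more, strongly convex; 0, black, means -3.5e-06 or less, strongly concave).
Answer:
<image width="48" height="48" href="data:image/bmp;base64,Qk32BAAAAAAAAHYAAAAoAAAAMAAAADAAAAABAAQAAAAAAIAEAAATCwAAEwsAABAAAAAAAAAAAAAAABEREQAiIiIAMzMzAERERABVVVUAZmZmAHd3dwCIiIgAmZmZAKqqqgC7u7sAzMzMAN3d3QDu7u4A////AIiId3d3d3eId3eHh4SHd3d5d4d3ajpakYiId3d3d3iIiIh3dpinhmiIiIh4eIiHqIiIiHd3eId3iId3Znemimh2h3h3iIh3hYeIiHh3d3d3iIh6eHh7n1dod3h4h4h3yHeIeIh4iHh3iIh2d3dogliHeHd4iId4Y4d3d3d3h3d4d3nXiHd5iXdol3iHdmdvlXiHeHeHd3d3d3h3eIeIeHd4d4d3fKaguXiIiIiHmHeId2iHd4h4eHZ5iHh3N1CKd4d3iId3iHiId3iHiId4d3d4iHd5h/1miId3iHd3d4d4d4h4d7l4iWh3eHdOZJlmeId3eId3d3eIiIh3d3Z3d2mIZ6h3noiHdoiHeHiHh3iIh3h3d3eIeJi4dpbgtneHanh3eIh3h3eHd4iHd4h3eHdXlGUJR4eJaniHd3h3d3d3h4eHh3d3d4h2dL/1pnh3dniHd4iHiIh3h4eHiHd3h4iIdKE2V3eXiYiHeIh4d4d3eId3iId3iHd7hufZpmiIeIh3iHd4d3h3d3h4d4eId3doh3h2eHloh3h3h2VmZ4h3iHiHl4iHd3iIdJfUeYioh3eHh2unaod3d4iId3d2p4h4l7kIhqZXR3eHx7l4d4iHeHd3eIeGh3h3lb5XuGl3fIiAmNeGeHaGiIiHeHiIfYdniHd7h3eppmUfYYh5WYV4eGmHiHeGiDmW2UtNV2h2h184qlh3efd3dliHiHaIhtd0RHiEWId5d4d6VaWHd2trdPtnh2h3iHRfd9xGd4h3h5Z6ZpeHeGd4dYeGfnh3d3dpd2d2d4eHeLd4mIh4d4eXeHdXdXeHeIeId4d3iXd4d1iGeHyHh4h2h593x3h3h3d3iXdpd3h4d6iIh2lneHeWmHiWg2eJp3eIeGiIeHmYiIeIiHeHd3l3h2KXd3iHh4d2iIZ4Z5dZiHd3d4d3iXeIiIiYd3iHiIdmd3iIh4doh3Z3d3iIdniId6eIm2eHeHd6d6d3d3eHmHd4d3hniXeHiHh3dId3d3eJhWd4eHiDdoeId3eHeHh3h1h1+oiIh4iIrWd4eIiL2HeId3eId3d3dFh3t5h3d4d0P2Z4eIh2d4eId3eHd3h4ipmHZqeHd2jHRnd3h4p3d4eHeHiHeIh3g2iaSHh3d3ZLiXdXdnhnh3d4eIiHd3h4eHiJdXaXd2hWaHrIZ4iHd3d3d3d4d4d3b6d5hneId3jIdnioeIeIeYiId4d4iIaKlWh5eod3d4s4eGd4iId3doiIiIiGiHaKd8eCWoeId4g4hsd3Z2eIhYiIh3iGh3d4V4d3d6d4eHfod4h3enpoeIiIh3eJeHpoiId3iHd4d3aIh0eJg4SHhYiIh3eIiGi4d3d3drh3d3eIh6h6D/pnfHiIh3iHhwk5d3d4p3eHeIl5Z3h3k4C4ind4iIiHd/aHhph4iXl4eIlrZ3d3mGp4t4d3iIiIZpmHpohqeId3h4dHd5h3h3l4WHh3iIiIdqaHaJinh4h3d5xJh5iHd3aTZId3iIh3h3eTiIaGh4d4l1hZh2d3d3eJbw=="/>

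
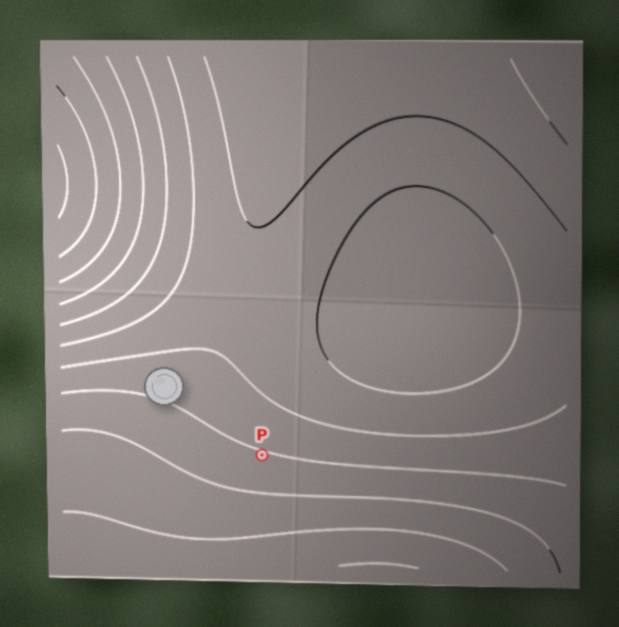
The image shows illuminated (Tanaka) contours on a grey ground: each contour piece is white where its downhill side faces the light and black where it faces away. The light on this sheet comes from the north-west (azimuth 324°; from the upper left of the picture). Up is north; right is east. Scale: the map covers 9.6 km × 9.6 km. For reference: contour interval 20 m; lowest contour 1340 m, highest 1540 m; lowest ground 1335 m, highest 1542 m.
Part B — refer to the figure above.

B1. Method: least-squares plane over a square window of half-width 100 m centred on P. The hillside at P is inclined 1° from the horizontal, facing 15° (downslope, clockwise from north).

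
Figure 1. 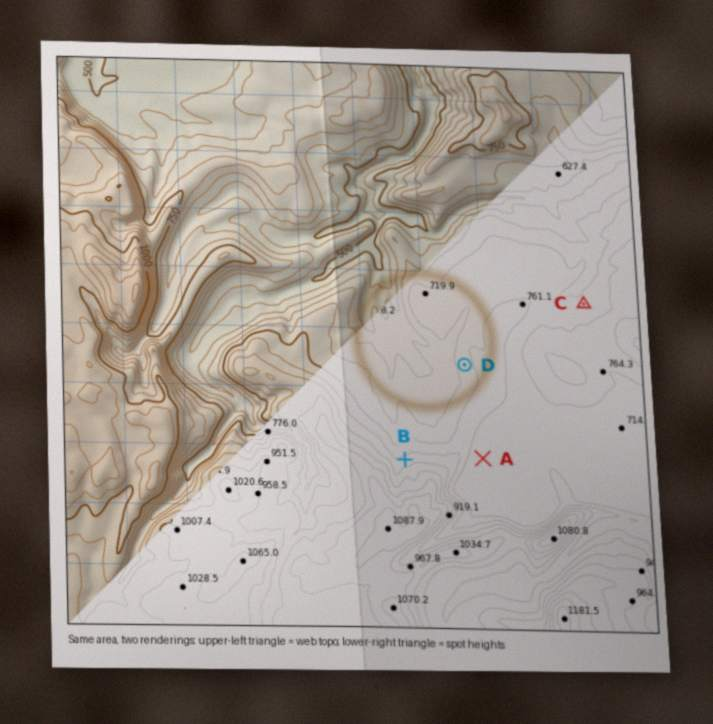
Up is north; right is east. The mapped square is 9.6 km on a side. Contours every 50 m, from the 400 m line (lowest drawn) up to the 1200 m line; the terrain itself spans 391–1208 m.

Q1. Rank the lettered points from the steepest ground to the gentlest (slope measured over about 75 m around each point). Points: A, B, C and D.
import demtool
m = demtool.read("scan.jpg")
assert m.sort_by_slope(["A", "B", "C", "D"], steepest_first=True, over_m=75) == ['B', 'D', 'C', 'A']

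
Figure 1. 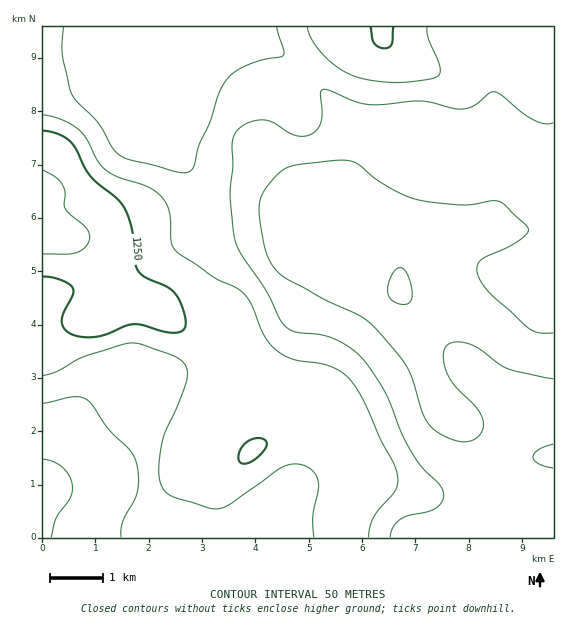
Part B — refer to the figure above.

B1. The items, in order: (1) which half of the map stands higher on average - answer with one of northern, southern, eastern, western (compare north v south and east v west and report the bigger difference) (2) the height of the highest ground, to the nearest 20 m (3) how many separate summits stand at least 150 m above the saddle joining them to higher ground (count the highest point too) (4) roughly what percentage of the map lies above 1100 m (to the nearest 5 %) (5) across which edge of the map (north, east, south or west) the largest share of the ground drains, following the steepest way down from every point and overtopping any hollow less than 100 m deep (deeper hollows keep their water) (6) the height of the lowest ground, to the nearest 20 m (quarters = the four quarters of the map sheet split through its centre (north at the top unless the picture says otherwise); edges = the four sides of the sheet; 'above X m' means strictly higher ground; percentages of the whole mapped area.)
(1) Taken as a whole, the western half is higher than the eastern.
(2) The highest point reaches roughly 1320 m.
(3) Counting only tops that stand 150 m proud, the map has 1 summit.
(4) Ground above 1100 m makes up about 85 % of the sheet.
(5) The largest share of the runoff leaves by the eastern edge.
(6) About 1040 m is the lowest elevation on the sheet.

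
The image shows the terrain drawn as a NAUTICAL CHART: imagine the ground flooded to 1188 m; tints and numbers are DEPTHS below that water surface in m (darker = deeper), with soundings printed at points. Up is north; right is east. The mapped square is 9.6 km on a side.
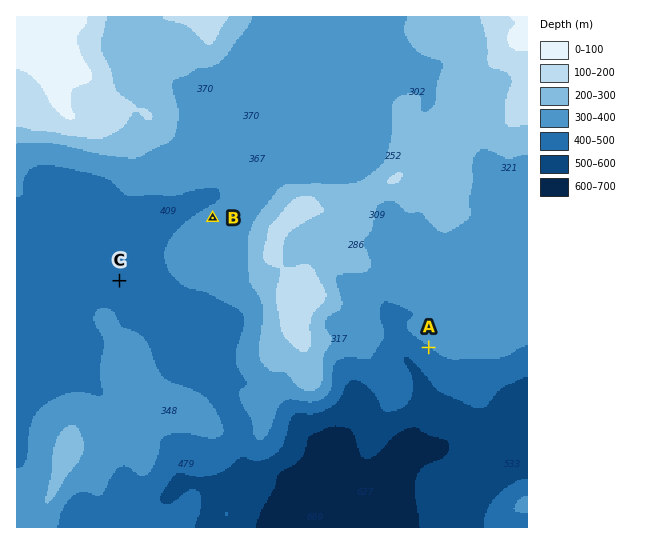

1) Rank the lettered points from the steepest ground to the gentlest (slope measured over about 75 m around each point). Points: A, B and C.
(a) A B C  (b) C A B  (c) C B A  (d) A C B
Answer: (a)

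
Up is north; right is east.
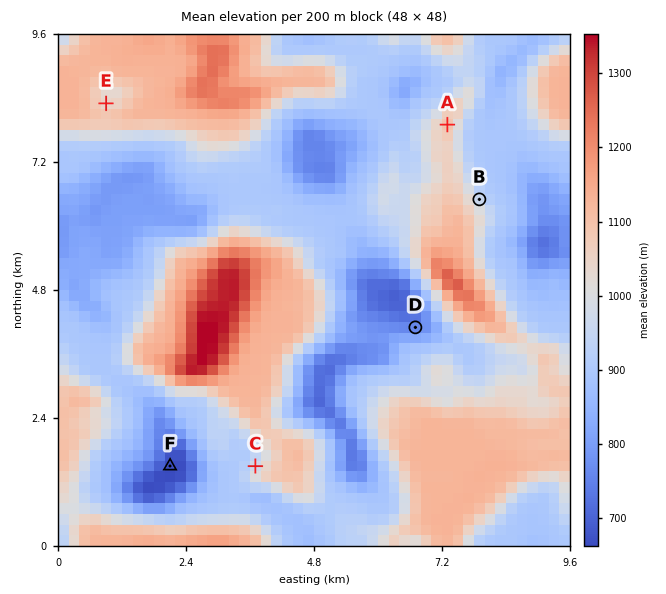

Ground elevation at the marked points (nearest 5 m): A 1095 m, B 955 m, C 970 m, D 760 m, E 1040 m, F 665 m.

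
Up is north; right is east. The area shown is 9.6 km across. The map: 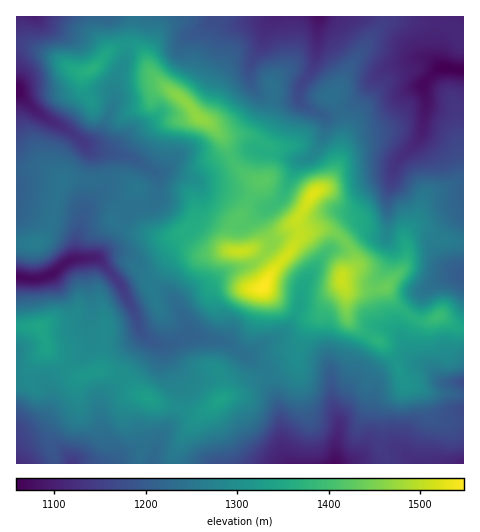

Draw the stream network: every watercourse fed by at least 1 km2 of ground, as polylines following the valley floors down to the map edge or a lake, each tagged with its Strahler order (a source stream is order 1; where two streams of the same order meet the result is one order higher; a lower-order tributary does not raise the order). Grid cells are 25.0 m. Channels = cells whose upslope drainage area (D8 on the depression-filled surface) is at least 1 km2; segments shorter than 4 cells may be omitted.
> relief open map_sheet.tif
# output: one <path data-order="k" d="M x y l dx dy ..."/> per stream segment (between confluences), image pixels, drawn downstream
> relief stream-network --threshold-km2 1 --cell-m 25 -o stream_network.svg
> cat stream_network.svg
<path data-order="1" d="M104 463l-29 0"/><path data-order="1" d="M245 463l45 0"/><path data-order="2" d="M290 463l7 0"/><path data-order="1" d="M412 461l1 2 4 0"/><path data-order="1" d="M355 460l-12 0-4 3-4 0"/><path data-order="1" d="M83 458l-5 2-3 3"/><path data-order="1" d="M280 446l1 7 9 10"/><path data-order="1" d="M21 435l-4 0 0 28"/><path data-order="1" d="M330 379l2 21 7 20 0 14-2 1 0 6-1 1 0 20-1 1"/><path data-order="1" d="M167 354l-1-5-7-6"/><path data-order="2" d="M159 343l-2 0-9-4-8-9-4-16-6-12-3-2-1-5-7-12-22-25-6 0"/><path data-order="1" d="M403 341l1 1 0 4 2 7 11 10 9 2 16 17 21 0 0 1"/><path data-order="2" d="M185 339l-13 4-13 0"/><path data-order="1" d="M90 319l0-60-1-1"/><path data-order="1" d="M180 309l7 17 0 10-2 3"/><path data-order="1" d="M306 279l-5 13 0 7-1 1-1 8-8 15-14 16-14 5-12 11-7 0-10-9-7-4-12-1-1-1-5 0-6-3-6 0-1-1-7 0-4 3"/><path data-order="1" d="M452 277l10 0 1-3"/><path data-order="2" d="M75 259l-2 0-7 4-12 10-7 4-9 1-2 1-8 0-1-1-7 0-3-1"/><path data-order="2" d="M89 258l-11 0-3 1"/><path data-order="1" d="M108 253l-5 4-11 0-1 1"/><path data-order="1" d="M388 230l0-37 2-5 1-9 1-1 0-4 3-7 2-5 22-22 4-8 1-17 2-7 0-11-2-6 0-3 2-3 1-5 11-11 2-1 11 0"/><path data-order="1" d="M82 223l-1 1-1 8-2 2 0 4-1 1 0 18-2 2"/><path data-order="1" d="M267 209l6-3 11-11 3-10 6-11 2-7 9-8 5-1 9-8 7-17 1-15-5-5-2 0-13-7-7-7 0-9 1-3 9-12 6-14 1-21 2-1 0-22 1 0"/><path data-order="1" d="M158 195l0-20-4-3"/><path data-order="1" d="M197 183l-7-5-7-2-7-3-19 0-2-1"/><path data-order="2" d="M154 172l-2-3-22-12-10-2-1-1-20 0-3-1-13-10"/><path data-order="1" d="M160 172l-5 0"/><path data-order="2" d="M83 143l-13-12-16-8-16-11-18-17-3 1"/><path data-order="1" d="M115 102l-5 10 0 3-8 16-12 12-7 0"/><path data-order="1" d="M250 77l0-11 1-4 11-15 1-12 3-8 10-10"/><path data-order="2" d="M451 68l3 1 9 0"/><path data-order="1" d="M390 67l10-1 11-6 3 0 2-1 11 0 10 8 12 0 2 1"/><path data-order="1" d="M195 33l6-4 12-11 0-1 2 0"/><path data-order="1" d="M234 27l5-2 24 0 8-8 5 0"/><path data-order="1" d="M40 17l-6 0"/><path data-order="2" d="M276 17l3 0"/>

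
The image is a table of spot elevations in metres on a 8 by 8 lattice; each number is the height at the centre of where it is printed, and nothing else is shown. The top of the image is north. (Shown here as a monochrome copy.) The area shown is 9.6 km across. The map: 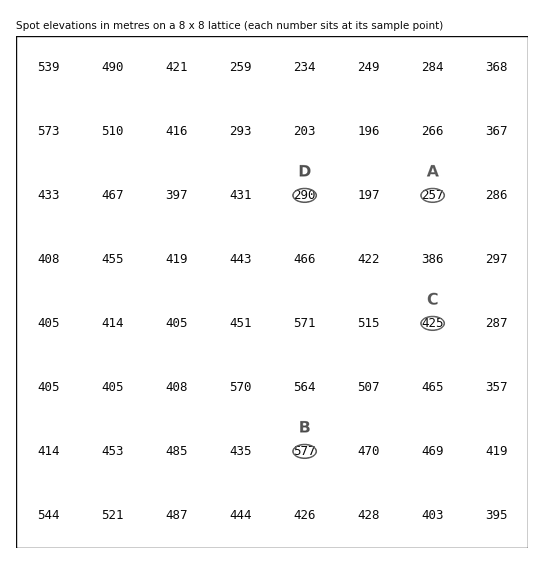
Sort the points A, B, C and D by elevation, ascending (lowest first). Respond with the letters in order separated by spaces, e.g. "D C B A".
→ A D C B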